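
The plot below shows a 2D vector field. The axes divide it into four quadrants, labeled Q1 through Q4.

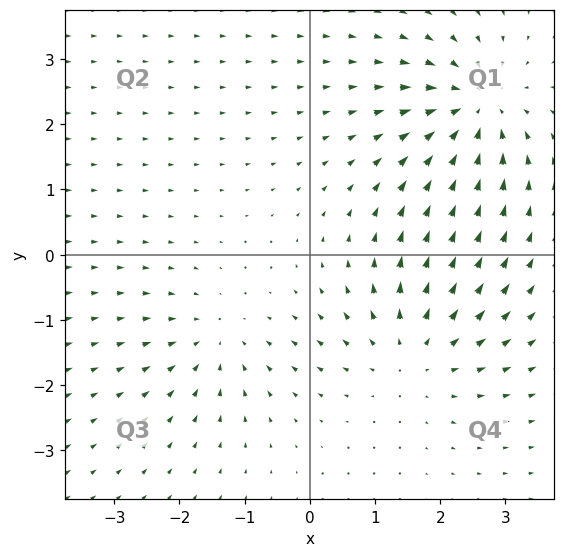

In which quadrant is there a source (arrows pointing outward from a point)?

Q4

The source sits at approximately (1.6, -1.5), which lies in quadrant Q4. The divergence there is about +4, positive as expected for a source.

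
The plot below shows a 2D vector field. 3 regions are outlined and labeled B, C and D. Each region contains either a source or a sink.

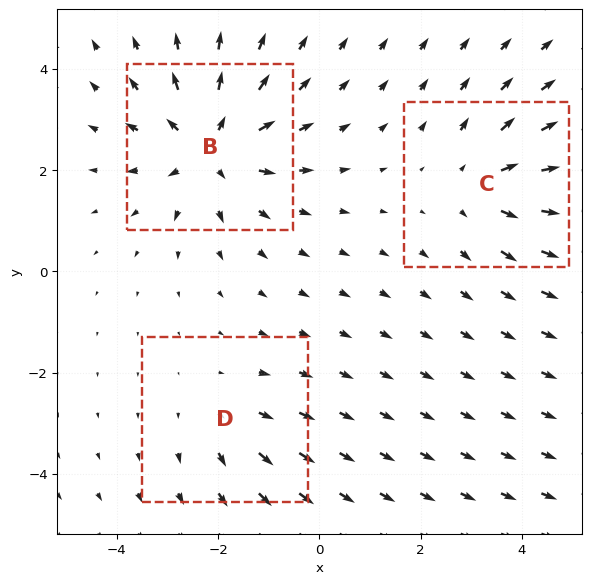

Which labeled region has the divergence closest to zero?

Divergence at each region's feature centre — B: about +5, C: about +3, D: about +2. Region D is closest to zero.

D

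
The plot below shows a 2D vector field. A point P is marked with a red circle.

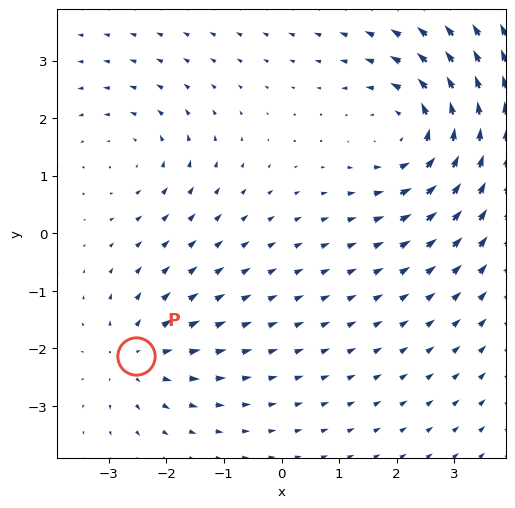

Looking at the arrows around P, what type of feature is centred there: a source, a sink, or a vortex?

source

At P (-2.5, -2.1) the arrows spread outward. Divergence about +3, curl ≈0 — positive divergence with near-zero curl is a source.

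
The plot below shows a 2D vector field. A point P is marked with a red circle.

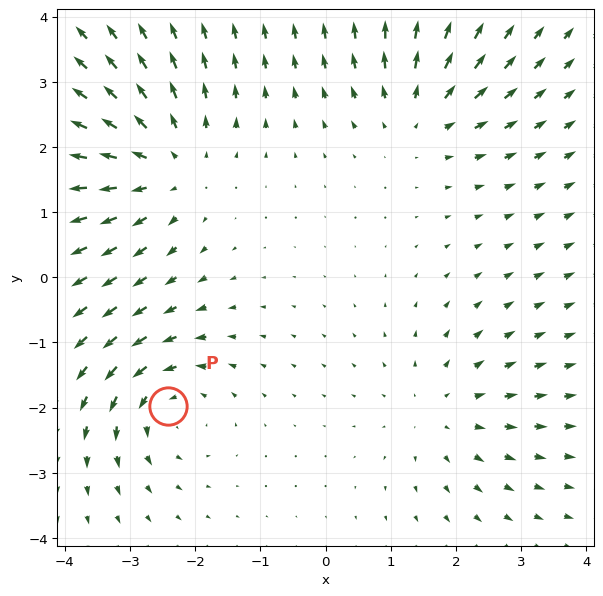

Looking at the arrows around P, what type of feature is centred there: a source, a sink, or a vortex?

vortex

At P (-2.4, -2.0) the arrows circulate counterclockwise. Divergence ≈0, curl about +4 — near-zero divergence with nonzero curl is a vortex.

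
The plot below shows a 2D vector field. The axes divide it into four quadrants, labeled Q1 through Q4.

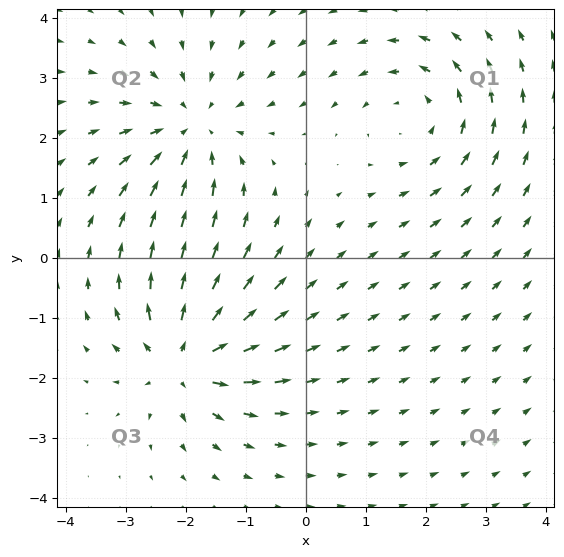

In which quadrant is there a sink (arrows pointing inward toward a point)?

Q2

The sink sits at approximately (-1.9, 2.2), which lies in quadrant Q2. The divergence there is about -3, negative as expected for a sink.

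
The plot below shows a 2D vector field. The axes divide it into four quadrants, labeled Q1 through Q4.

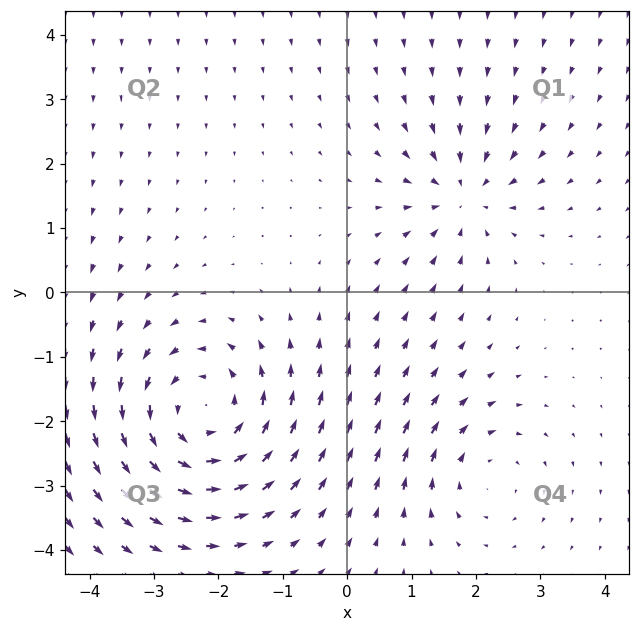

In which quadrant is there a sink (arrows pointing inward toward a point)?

The sink sits at approximately (1.8, 1.5), which lies in quadrant Q1. The divergence there is about -3, negative as expected for a sink.

Q1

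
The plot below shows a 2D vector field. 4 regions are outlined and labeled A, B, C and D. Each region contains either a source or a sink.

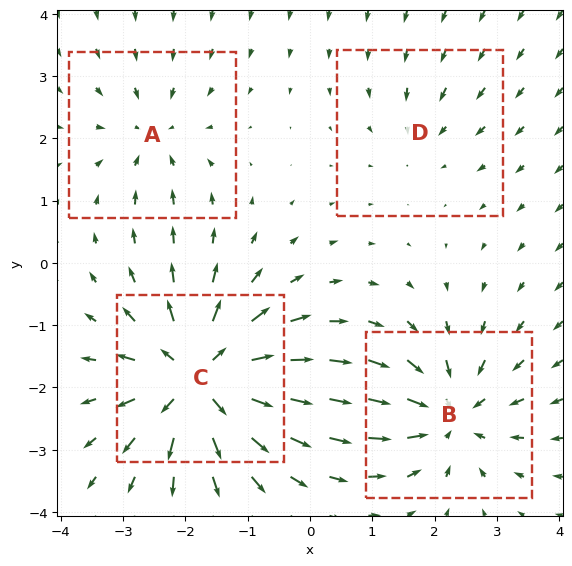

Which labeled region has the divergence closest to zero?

D

Divergence at each region's feature centre — A: about -4, B: about -6, C: about +8, D: about -2. Region D is closest to zero.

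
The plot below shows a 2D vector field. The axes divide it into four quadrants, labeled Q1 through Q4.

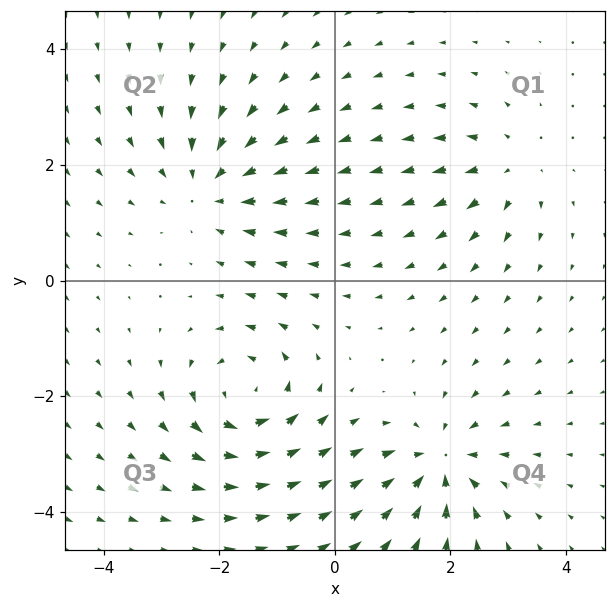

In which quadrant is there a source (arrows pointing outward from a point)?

Q1

The source sits at approximately (3.0, 2.0), which lies in quadrant Q1. The divergence there is about +4, positive as expected for a source.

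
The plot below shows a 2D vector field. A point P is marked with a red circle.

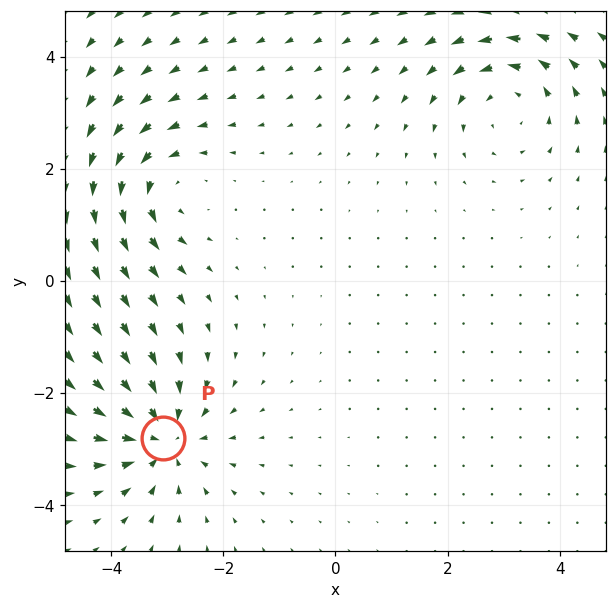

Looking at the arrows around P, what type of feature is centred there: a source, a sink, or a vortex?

At P (-3.1, -2.8) the arrows converge inward. Divergence about -6, curl ≈0 — negative divergence with near-zero curl is a sink.

sink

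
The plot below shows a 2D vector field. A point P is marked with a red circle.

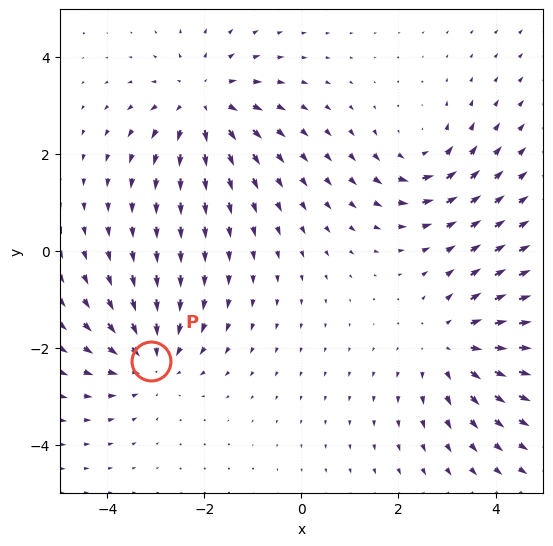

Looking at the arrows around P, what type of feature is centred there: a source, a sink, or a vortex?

sink

At P (-3.1, -2.3) the arrows converge inward. Divergence about -3, curl ≈0 — negative divergence with near-zero curl is a sink.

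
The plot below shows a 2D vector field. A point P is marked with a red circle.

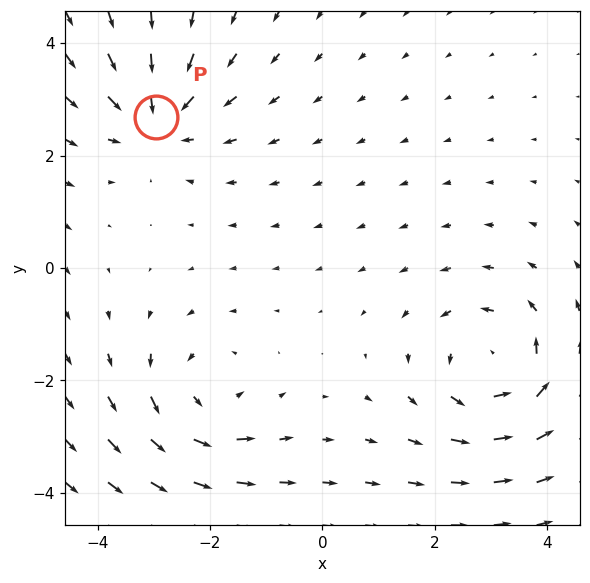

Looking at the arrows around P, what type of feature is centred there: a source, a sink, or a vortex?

sink

At P (-3.0, 2.7) the arrows converge inward. Divergence about -3, curl ≈0 — negative divergence with near-zero curl is a sink.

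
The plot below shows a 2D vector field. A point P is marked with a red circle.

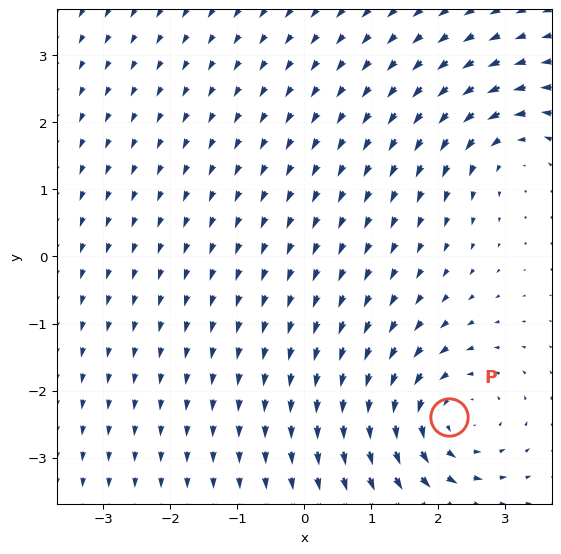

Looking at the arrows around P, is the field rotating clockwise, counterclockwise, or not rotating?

counterclockwise

Near P at (2.2, -2.4) the arrows circulate counterclockwise. The curl (z-component) there is about +4; positive curl means counterclockwise rotation.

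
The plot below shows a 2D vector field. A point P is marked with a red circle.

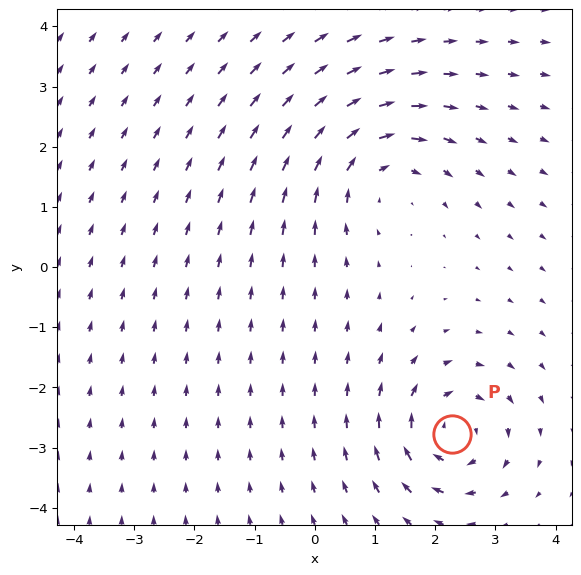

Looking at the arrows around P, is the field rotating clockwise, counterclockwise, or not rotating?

Near P at (2.3, -2.8) the arrows circulate clockwise. The curl (z-component) there is about -6; negative curl means clockwise rotation.

clockwise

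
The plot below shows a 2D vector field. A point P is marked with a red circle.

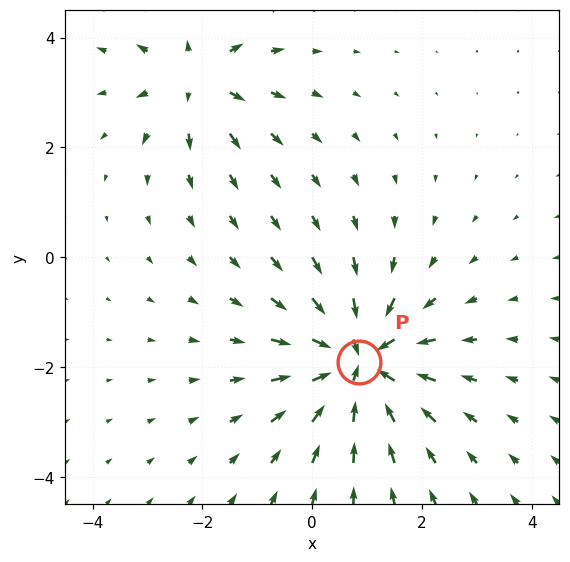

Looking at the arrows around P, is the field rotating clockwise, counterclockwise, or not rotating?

not rotating

Near P at (0.9, -1.9) the arrows show no circulation. The curl there is ≈0.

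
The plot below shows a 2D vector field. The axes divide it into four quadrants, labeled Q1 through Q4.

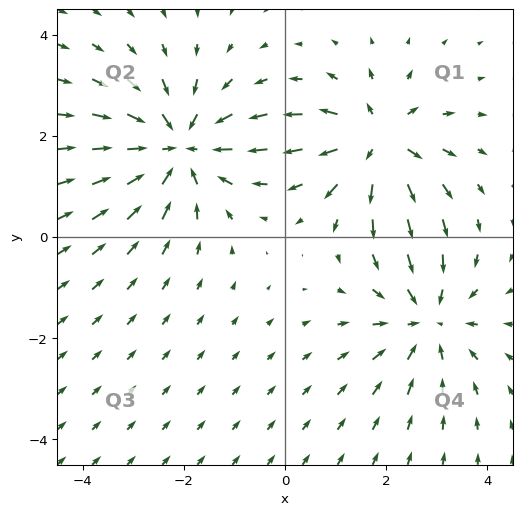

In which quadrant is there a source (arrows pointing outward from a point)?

The source sits at approximately (1.8, 1.9), which lies in quadrant Q1. The divergence there is about +4, positive as expected for a source.

Q1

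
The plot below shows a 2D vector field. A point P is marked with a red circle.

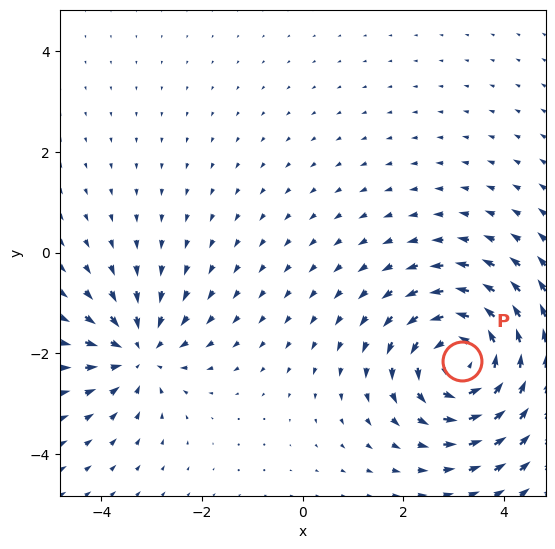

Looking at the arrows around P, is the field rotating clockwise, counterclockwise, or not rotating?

Near P at (3.2, -2.2) the arrows circulate counterclockwise. The curl (z-component) there is about +4; positive curl means counterclockwise rotation.

counterclockwise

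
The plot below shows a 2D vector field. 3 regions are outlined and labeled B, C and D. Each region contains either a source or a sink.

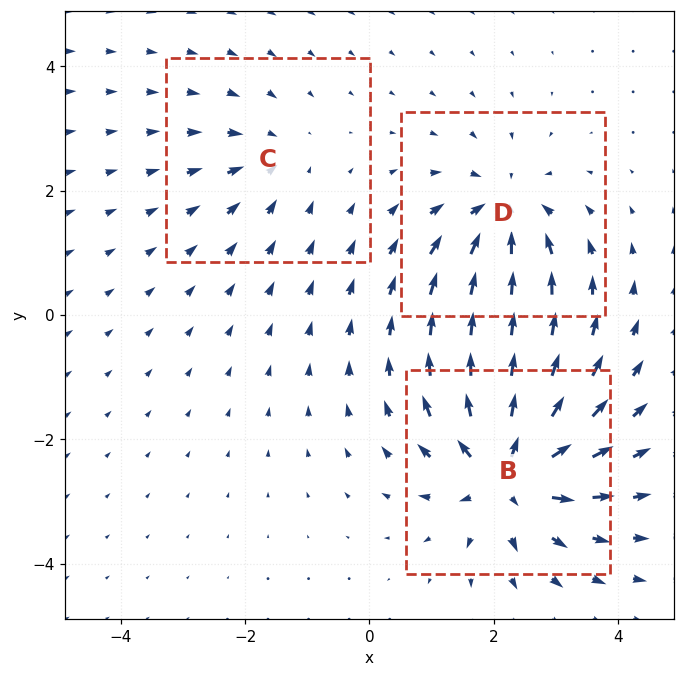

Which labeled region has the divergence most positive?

B

Divergence at each region's feature centre — B: about +6, C: about -2, D: about -4. Region B is most positive.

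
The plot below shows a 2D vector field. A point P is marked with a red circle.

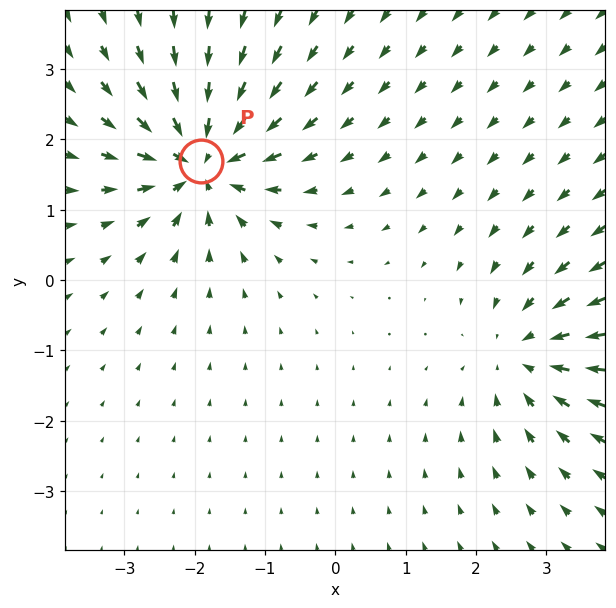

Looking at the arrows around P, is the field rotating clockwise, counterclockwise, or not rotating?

not rotating

Near P at (-1.9, 1.7) the arrows show no circulation. The curl there is ≈0.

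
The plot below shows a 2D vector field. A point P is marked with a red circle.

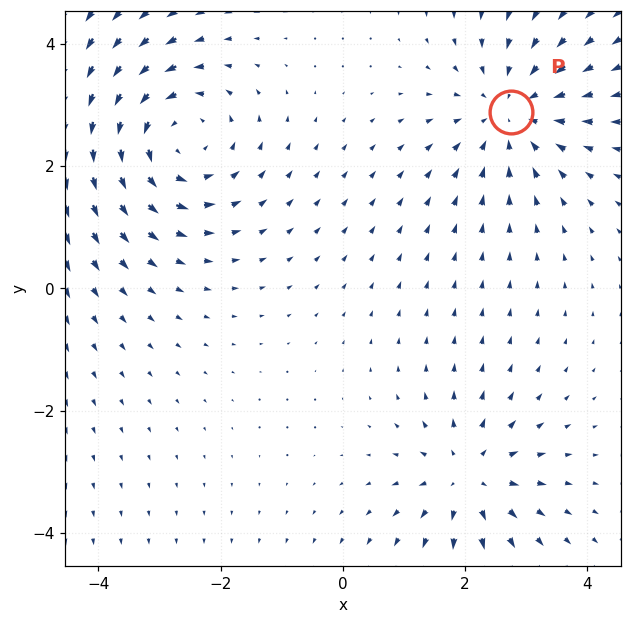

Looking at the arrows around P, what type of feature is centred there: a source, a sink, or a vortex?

sink

At P (2.7, 2.9) the arrows converge inward. Divergence about -4, curl ≈0 — negative divergence with near-zero curl is a sink.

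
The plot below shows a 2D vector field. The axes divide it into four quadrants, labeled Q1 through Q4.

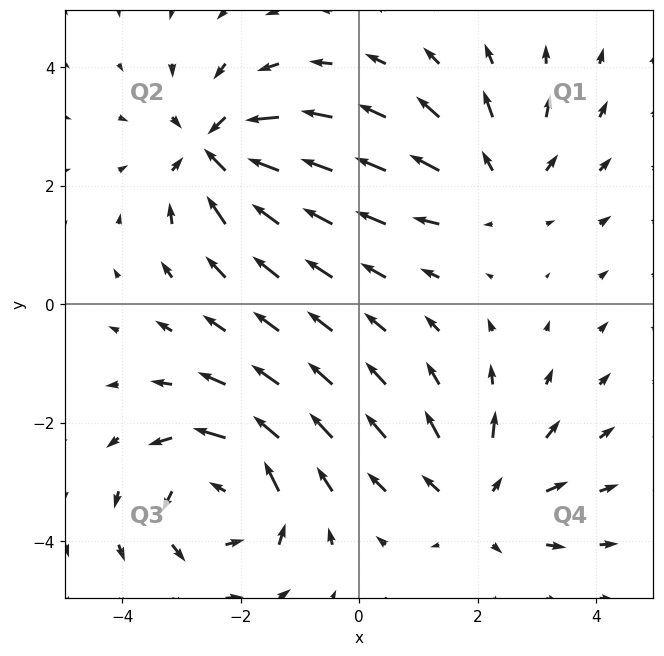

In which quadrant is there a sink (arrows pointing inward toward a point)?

Q2

The sink sits at approximately (-2.4, 2.6), which lies in quadrant Q2. The divergence there is about -5, negative as expected for a sink.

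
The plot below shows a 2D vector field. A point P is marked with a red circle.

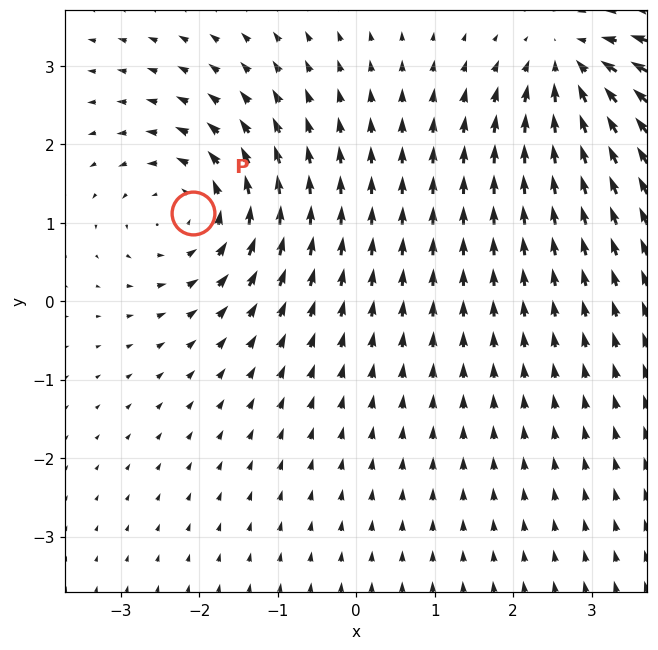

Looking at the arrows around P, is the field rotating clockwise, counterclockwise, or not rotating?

counterclockwise

Near P at (-2.1, 1.1) the arrows circulate counterclockwise. The curl (z-component) there is about +3; positive curl means counterclockwise rotation.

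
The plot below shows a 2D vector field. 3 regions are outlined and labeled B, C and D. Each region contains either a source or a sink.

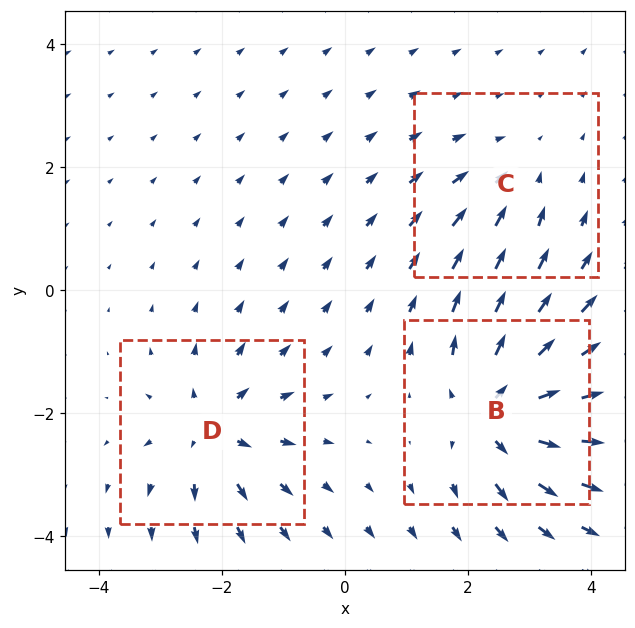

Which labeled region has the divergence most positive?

Divergence at each region's feature centre — B: about +6, C: about -3, D: about +4. Region B is most positive.

B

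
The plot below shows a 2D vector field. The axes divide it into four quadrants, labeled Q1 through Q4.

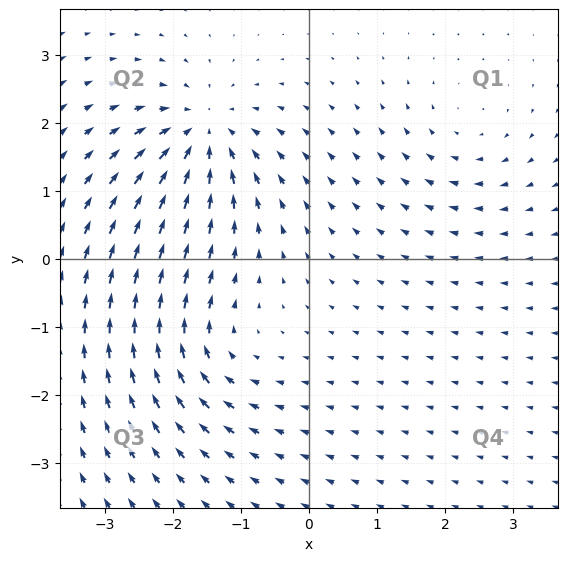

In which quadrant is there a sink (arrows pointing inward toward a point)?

Q2

The sink sits at approximately (-1.6, 1.8), which lies in quadrant Q2. The divergence there is about -5, negative as expected for a sink.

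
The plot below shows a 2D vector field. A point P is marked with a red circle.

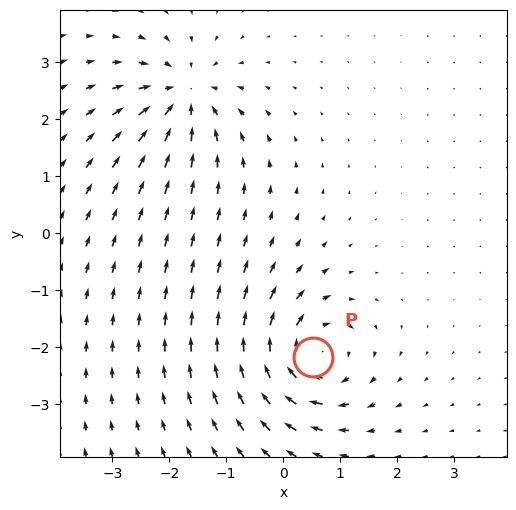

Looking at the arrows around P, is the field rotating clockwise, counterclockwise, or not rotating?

Near P at (0.5, -2.2) the arrows circulate clockwise. The curl (z-component) there is about -6; negative curl means clockwise rotation.

clockwise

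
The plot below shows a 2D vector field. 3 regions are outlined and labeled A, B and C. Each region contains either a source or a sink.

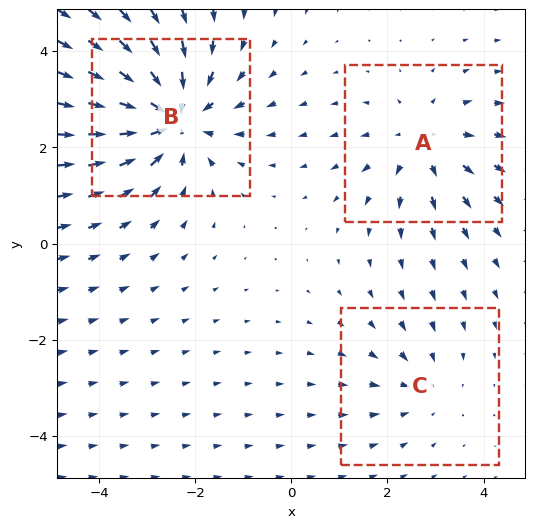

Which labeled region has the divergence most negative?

Divergence at each region's feature centre — A: about +3, B: about -5, C: about -2. Region B is most negative.

B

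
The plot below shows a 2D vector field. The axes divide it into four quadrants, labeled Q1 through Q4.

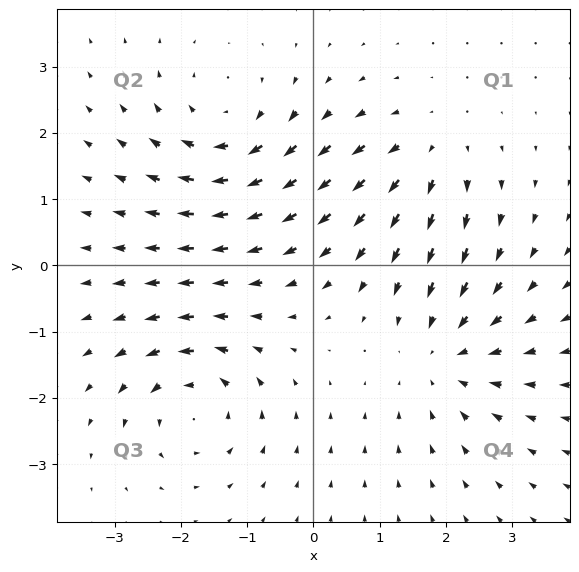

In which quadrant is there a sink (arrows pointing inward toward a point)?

Q4

The sink sits at approximately (2.0, -1.4), which lies in quadrant Q4. The divergence there is about -4, negative as expected for a sink.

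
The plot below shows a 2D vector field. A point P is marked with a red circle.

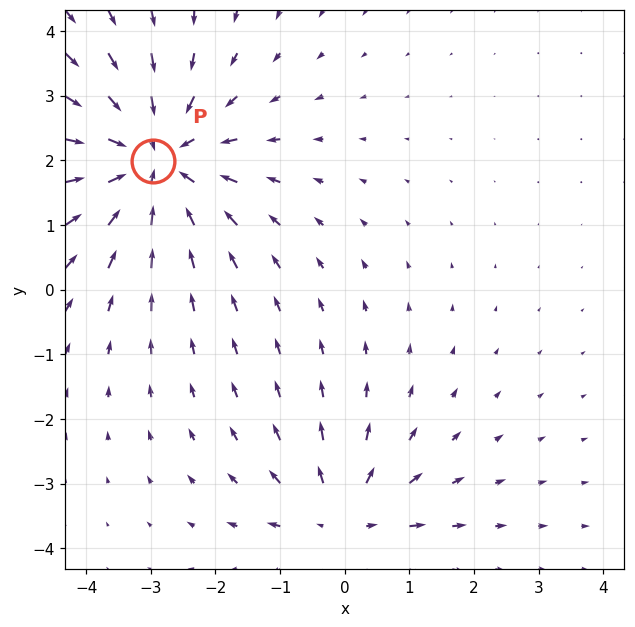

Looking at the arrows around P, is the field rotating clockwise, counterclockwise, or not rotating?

Near P at (-3.0, 2.0) the arrows show no circulation. The curl there is ≈0.

not rotating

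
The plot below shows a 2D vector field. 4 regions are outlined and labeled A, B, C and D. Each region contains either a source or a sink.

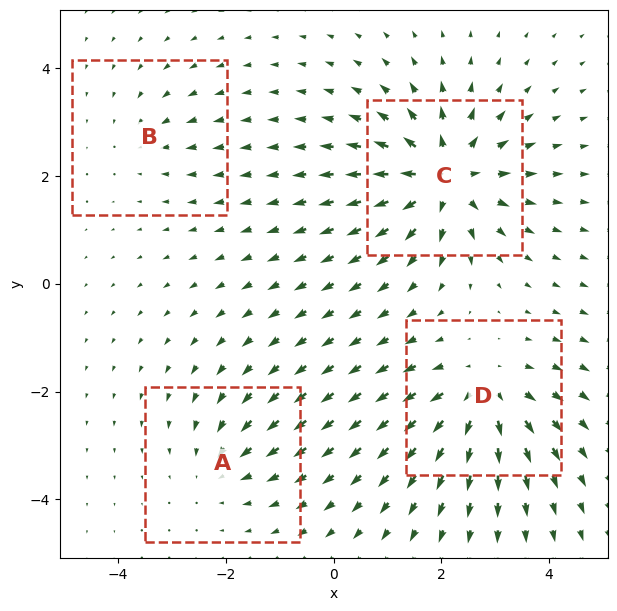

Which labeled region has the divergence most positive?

Divergence at each region's feature centre — A: about -3, B: about -2, C: about +8, D: about +6. Region C is most positive.

C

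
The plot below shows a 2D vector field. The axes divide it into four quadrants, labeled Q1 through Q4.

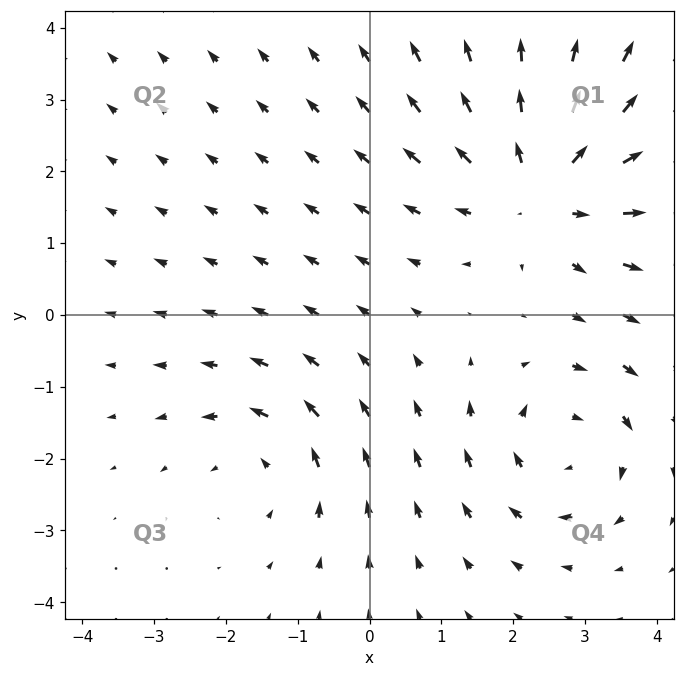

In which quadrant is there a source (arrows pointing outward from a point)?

Q1

The source sits at approximately (2.4, 1.8), which lies in quadrant Q1. The divergence there is about +4, positive as expected for a source.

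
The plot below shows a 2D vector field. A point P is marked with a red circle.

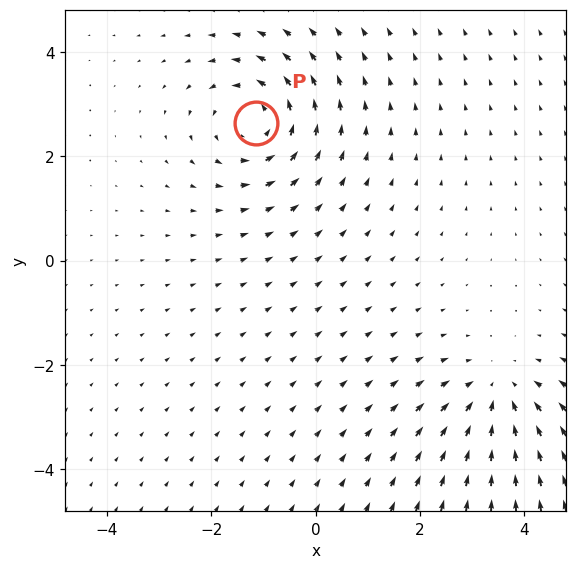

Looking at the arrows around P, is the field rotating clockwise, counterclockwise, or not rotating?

Near P at (-1.1, 2.6) the arrows circulate counterclockwise. The curl (z-component) there is about +4; positive curl means counterclockwise rotation.

counterclockwise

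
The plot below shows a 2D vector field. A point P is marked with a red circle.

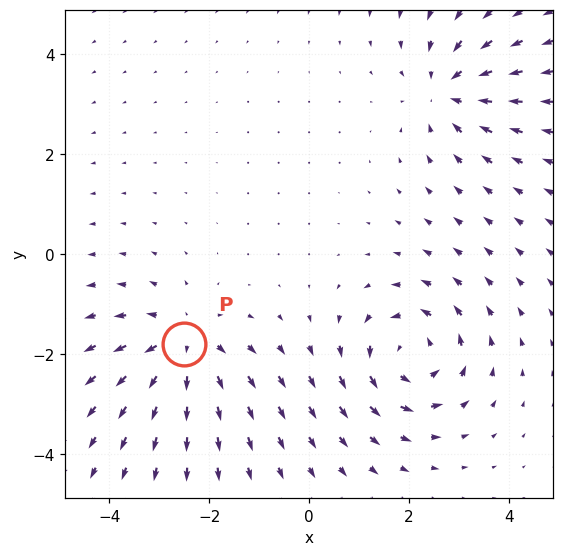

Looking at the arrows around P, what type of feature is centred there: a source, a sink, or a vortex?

At P (-2.5, -1.8) the arrows spread outward. Divergence about +4, curl ≈0 — positive divergence with near-zero curl is a source.

source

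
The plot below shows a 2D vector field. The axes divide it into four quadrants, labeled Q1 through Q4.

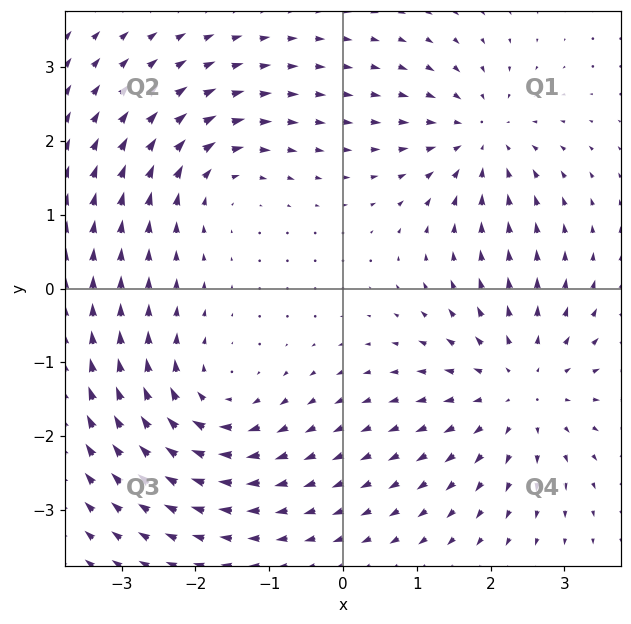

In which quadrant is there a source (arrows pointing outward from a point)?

Q4

The source sits at approximately (2.4, -1.4), which lies in quadrant Q4. The divergence there is about +3, positive as expected for a source.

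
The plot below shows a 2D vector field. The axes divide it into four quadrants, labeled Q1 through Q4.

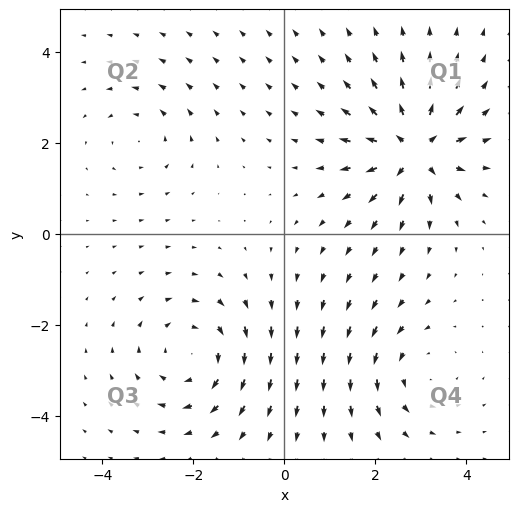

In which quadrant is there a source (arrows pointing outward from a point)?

The source sits at approximately (2.8, 1.9), which lies in quadrant Q1. The divergence there is about +7, positive as expected for a source.

Q1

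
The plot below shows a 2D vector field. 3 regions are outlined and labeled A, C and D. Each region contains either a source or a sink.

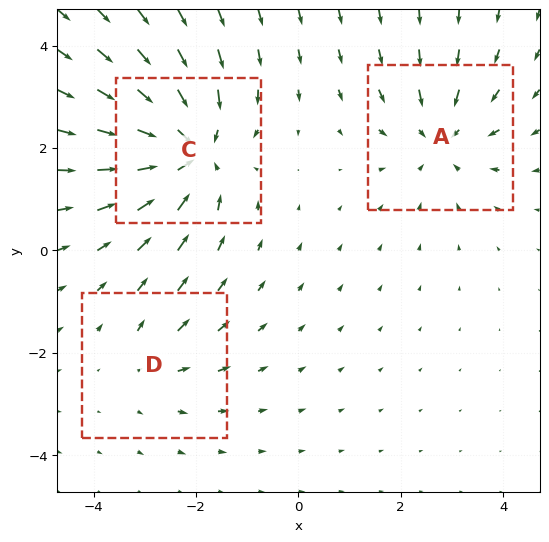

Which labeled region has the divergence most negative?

C

Divergence at each region's feature centre — A: about -3, C: about -5, D: about +2. Region C is most negative.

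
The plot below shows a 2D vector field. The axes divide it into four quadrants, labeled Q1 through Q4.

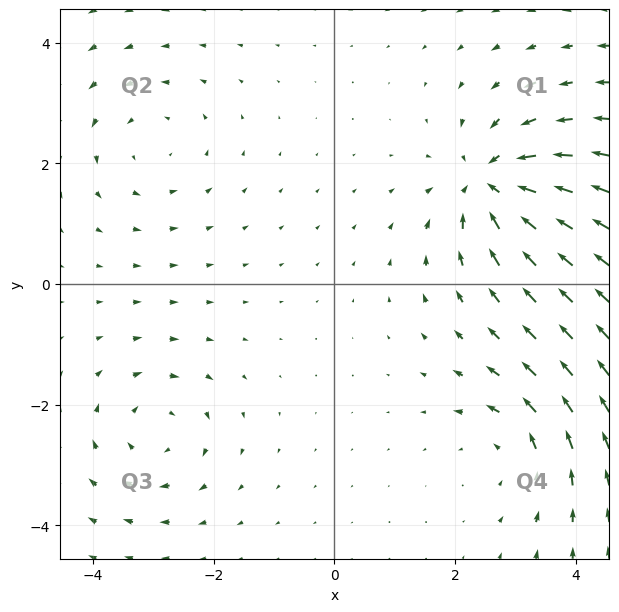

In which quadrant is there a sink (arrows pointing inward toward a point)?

Q1

The sink sits at approximately (2.6, 1.7), which lies in quadrant Q1. The divergence there is about -6, negative as expected for a sink.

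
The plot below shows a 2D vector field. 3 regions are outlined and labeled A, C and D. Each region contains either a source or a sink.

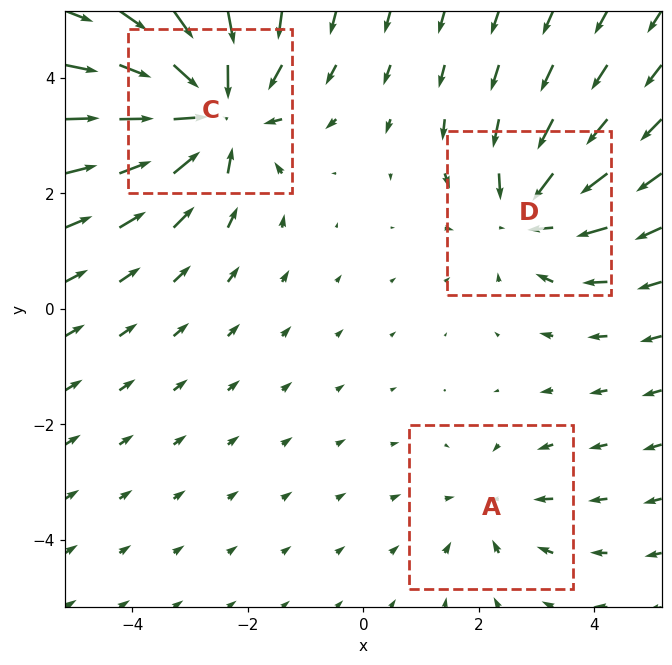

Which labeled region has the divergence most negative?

Divergence at each region's feature centre — A: about -2, C: about -5, D: about -3. Region C is most negative.

C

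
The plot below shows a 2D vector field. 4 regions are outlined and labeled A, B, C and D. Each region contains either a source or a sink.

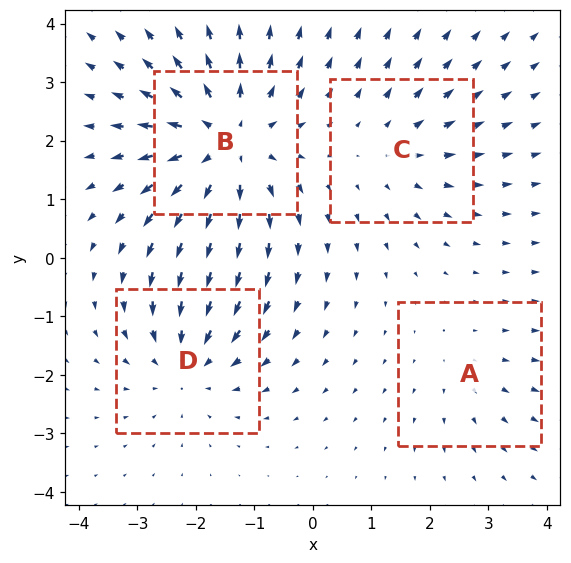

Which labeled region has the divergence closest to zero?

Divergence at each region's feature centre — A: about +2, B: about +6, C: about +3, D: about -4. Region A is closest to zero.

A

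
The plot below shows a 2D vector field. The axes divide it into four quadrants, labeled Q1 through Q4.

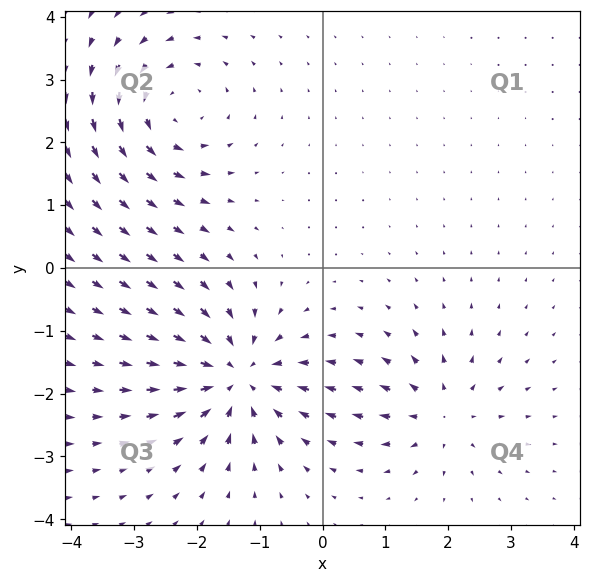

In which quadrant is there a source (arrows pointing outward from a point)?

The source sits at approximately (1.9, -2.3), which lies in quadrant Q4. The divergence there is about +4, positive as expected for a source.

Q4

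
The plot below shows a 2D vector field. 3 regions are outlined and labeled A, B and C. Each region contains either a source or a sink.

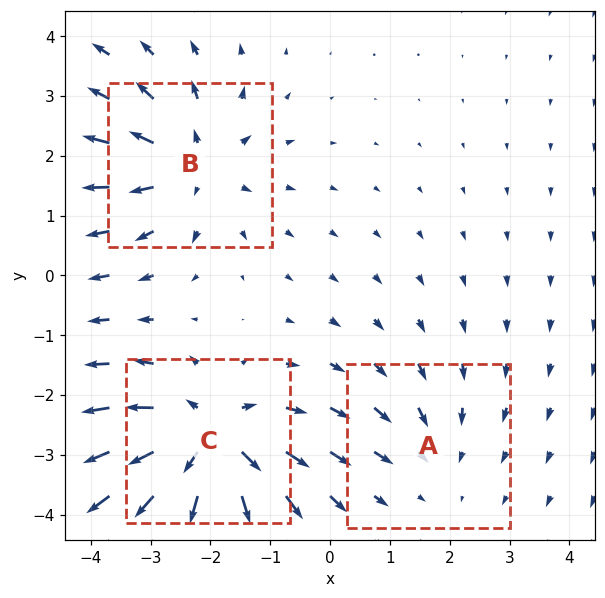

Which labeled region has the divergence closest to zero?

A

Divergence at each region's feature centre — A: about -2, B: about +4, C: about +5. Region A is closest to zero.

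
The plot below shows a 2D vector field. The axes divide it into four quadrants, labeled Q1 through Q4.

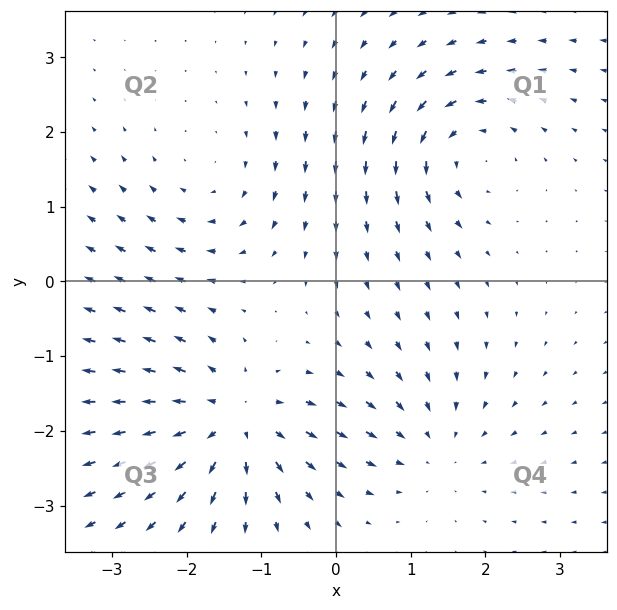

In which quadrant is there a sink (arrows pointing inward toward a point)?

Q4

The sink sits at approximately (1.3, -2.2), which lies in quadrant Q4. The divergence there is about -3, negative as expected for a sink.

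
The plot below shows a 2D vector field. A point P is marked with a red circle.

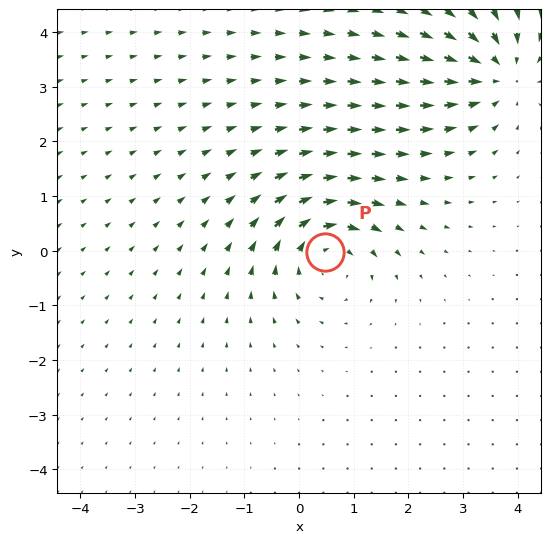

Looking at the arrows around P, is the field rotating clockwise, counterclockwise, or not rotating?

Near P at (0.5, -0.0) the arrows circulate clockwise. The curl (z-component) there is about -3; negative curl means clockwise rotation.

clockwise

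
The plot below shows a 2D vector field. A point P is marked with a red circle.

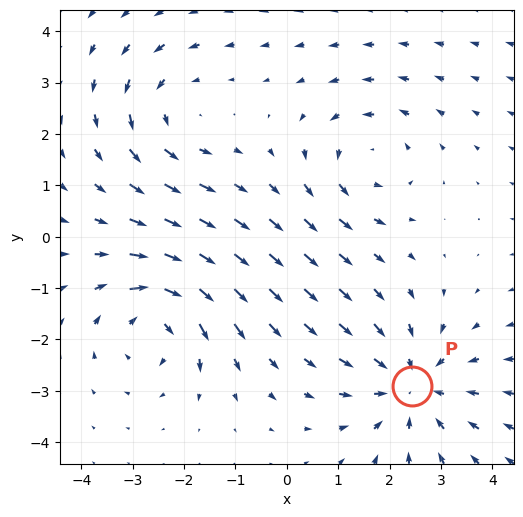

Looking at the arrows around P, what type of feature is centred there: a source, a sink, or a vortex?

sink

At P (2.4, -2.9) the arrows converge inward. Divergence about -4, curl ≈0 — negative divergence with near-zero curl is a sink.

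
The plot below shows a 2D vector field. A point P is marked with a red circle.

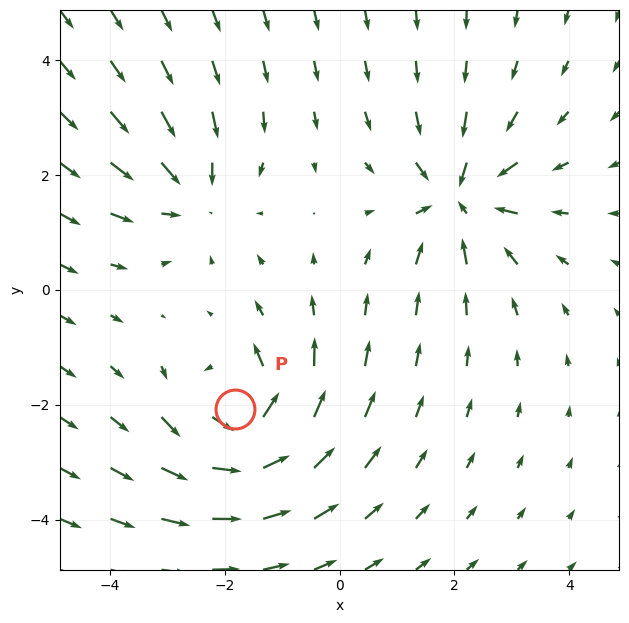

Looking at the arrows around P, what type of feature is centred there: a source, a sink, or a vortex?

At P (-1.8, -2.1) the arrows circulate counterclockwise. Divergence ≈0, curl about +5 — near-zero divergence with nonzero curl is a vortex.

vortex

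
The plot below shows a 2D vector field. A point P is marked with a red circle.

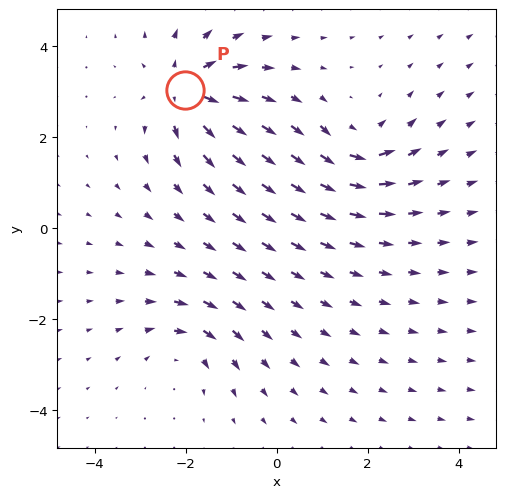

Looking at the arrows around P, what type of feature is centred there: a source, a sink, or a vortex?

source

At P (-2.0, 3.0) the arrows spread outward. Divergence about +5, curl ≈0 — positive divergence with near-zero curl is a source.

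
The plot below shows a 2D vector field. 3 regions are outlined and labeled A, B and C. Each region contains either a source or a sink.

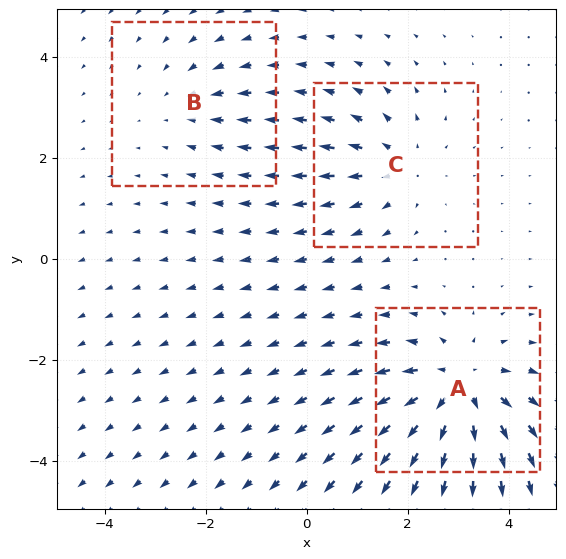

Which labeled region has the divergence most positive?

Divergence at each region's feature centre — A: about +5, B: about -2, C: about +3. Region A is most positive.

A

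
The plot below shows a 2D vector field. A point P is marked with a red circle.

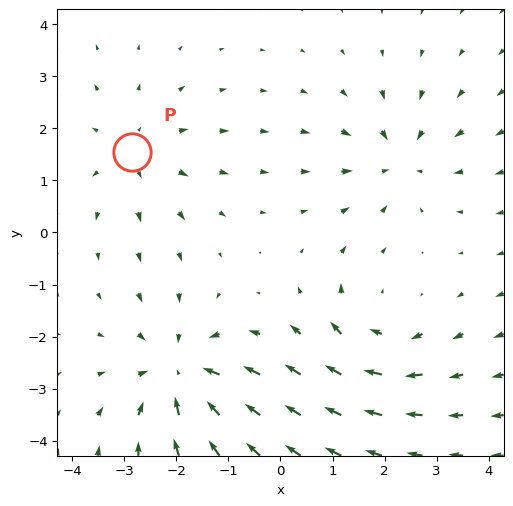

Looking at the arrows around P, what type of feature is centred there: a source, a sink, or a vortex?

source

At P (-2.8, 1.5) the arrows spread outward. Divergence about +2, curl ≈0 — positive divergence with near-zero curl is a source.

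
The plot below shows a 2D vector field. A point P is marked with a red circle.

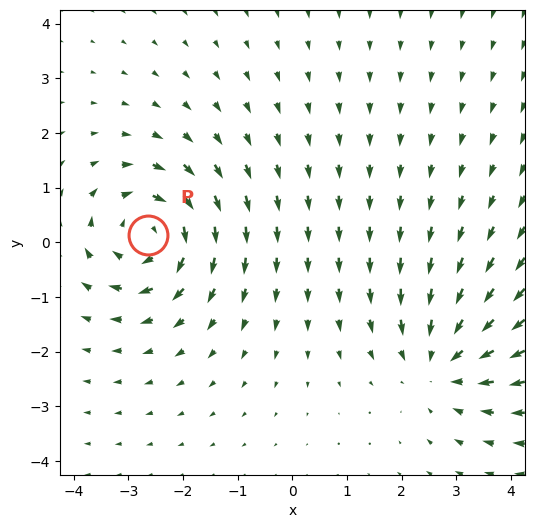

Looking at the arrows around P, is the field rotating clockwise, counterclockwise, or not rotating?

Near P at (-2.6, 0.1) the arrows circulate clockwise. The curl (z-component) there is about -5; negative curl means clockwise rotation.

clockwise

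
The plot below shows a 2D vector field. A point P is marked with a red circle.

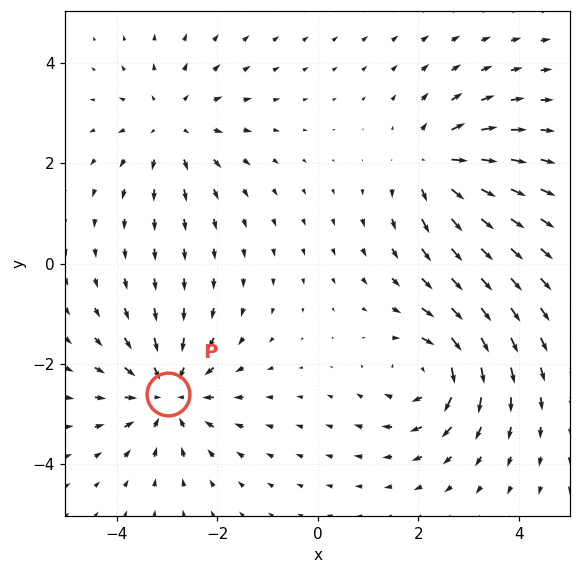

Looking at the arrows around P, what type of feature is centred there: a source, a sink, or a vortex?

sink

At P (-3.0, -2.6) the arrows converge inward. Divergence about -5, curl ≈0 — negative divergence with near-zero curl is a sink.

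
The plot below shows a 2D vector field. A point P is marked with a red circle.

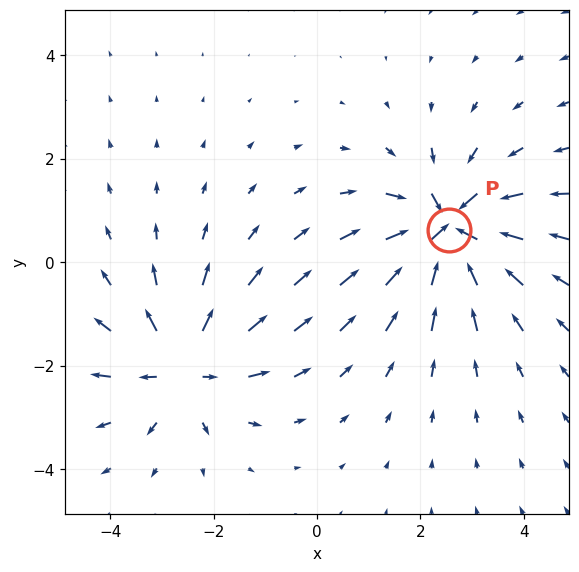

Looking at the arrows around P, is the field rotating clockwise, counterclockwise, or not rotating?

Near P at (2.5, 0.6) the arrows show no circulation. The curl there is ≈0.

not rotating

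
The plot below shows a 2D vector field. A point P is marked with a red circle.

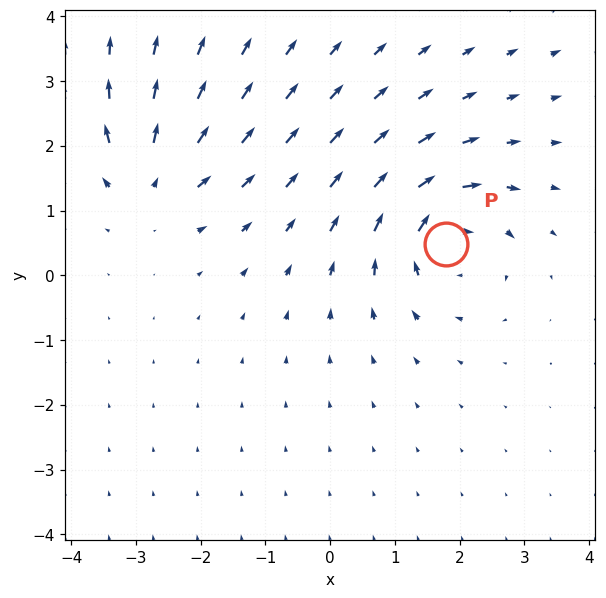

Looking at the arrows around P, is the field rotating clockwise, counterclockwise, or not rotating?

clockwise

Near P at (1.8, 0.5) the arrows circulate clockwise. The curl (z-component) there is about -5; negative curl means clockwise rotation.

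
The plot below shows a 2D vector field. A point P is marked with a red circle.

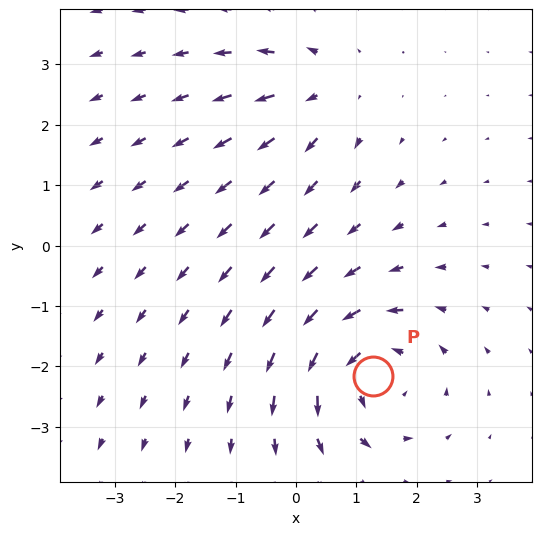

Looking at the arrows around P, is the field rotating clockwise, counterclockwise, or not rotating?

counterclockwise

Near P at (1.3, -2.2) the arrows circulate counterclockwise. The curl (z-component) there is about +5; positive curl means counterclockwise rotation.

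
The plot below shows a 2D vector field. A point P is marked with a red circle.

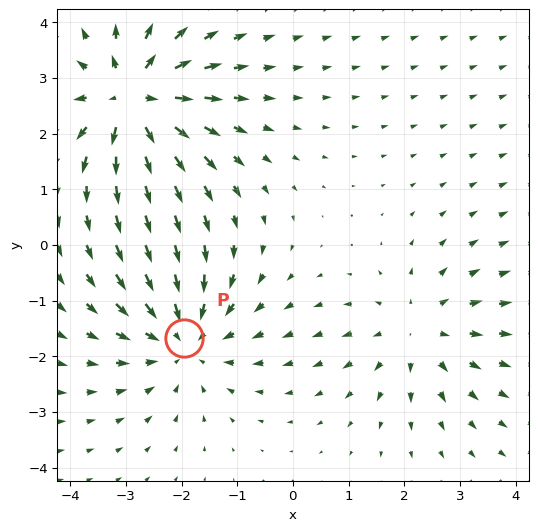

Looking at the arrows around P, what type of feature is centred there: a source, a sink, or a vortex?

sink

At P (-2.0, -1.7) the arrows converge inward. Divergence about -4, curl ≈0 — negative divergence with near-zero curl is a sink.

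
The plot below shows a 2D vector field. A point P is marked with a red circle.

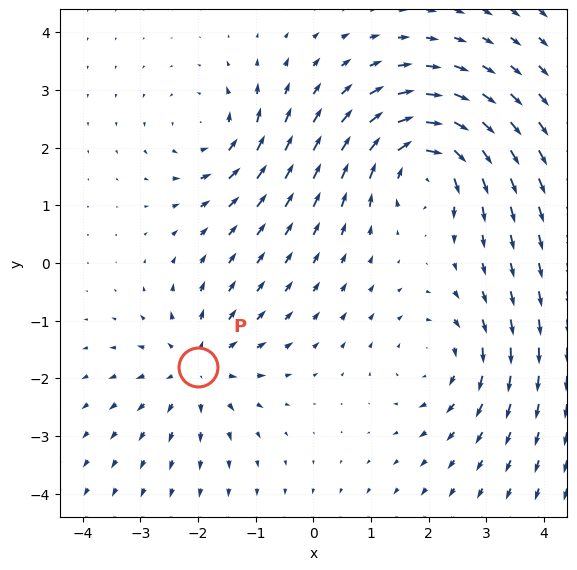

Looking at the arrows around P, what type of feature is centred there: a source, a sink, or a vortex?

source

At P (-2.0, -1.8) the arrows spread outward. Divergence about +4, curl ≈0 — positive divergence with near-zero curl is a source.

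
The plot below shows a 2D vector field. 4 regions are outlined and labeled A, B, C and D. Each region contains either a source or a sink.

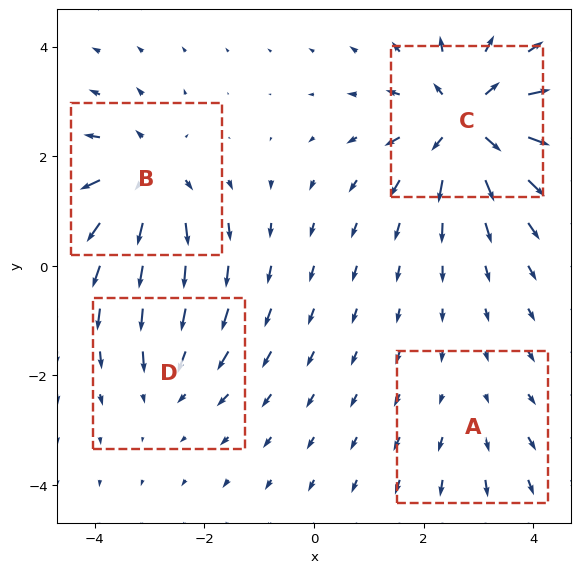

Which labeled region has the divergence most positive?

C

Divergence at each region's feature centre — A: about +2, B: about +6, C: about +7, D: about -3. Region C is most positive.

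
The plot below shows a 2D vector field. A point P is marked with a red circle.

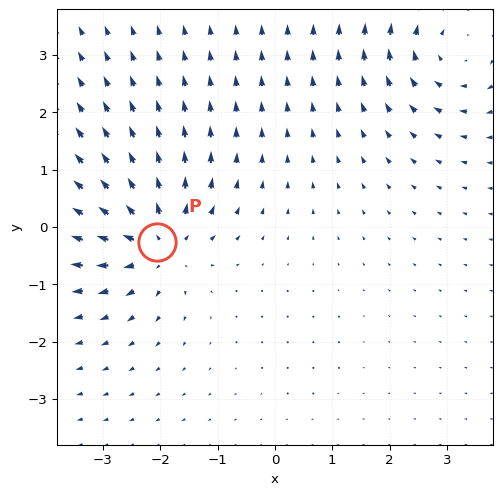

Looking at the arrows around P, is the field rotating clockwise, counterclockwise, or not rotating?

Near P at (-2.0, -0.3) the arrows show no circulation. The curl there is ≈0.

not rotating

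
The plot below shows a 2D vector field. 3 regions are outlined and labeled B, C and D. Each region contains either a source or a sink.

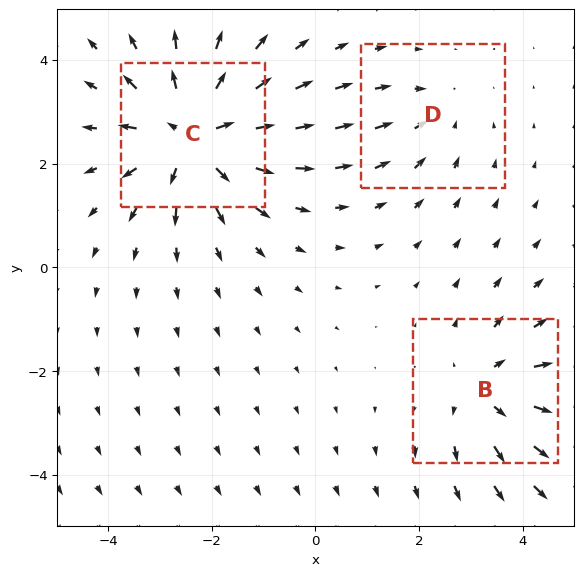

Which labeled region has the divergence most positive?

C

Divergence at each region's feature centre — B: about +3, C: about +4, D: about -2. Region C is most positive.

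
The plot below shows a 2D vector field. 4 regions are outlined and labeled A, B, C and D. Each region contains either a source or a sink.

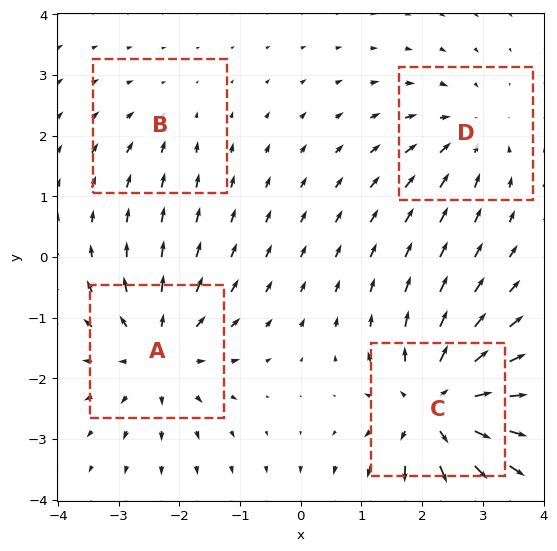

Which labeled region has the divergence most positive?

C

Divergence at each region's feature centre — A: about +5, B: about -2, C: about +7, D: about -4. Region C is most positive.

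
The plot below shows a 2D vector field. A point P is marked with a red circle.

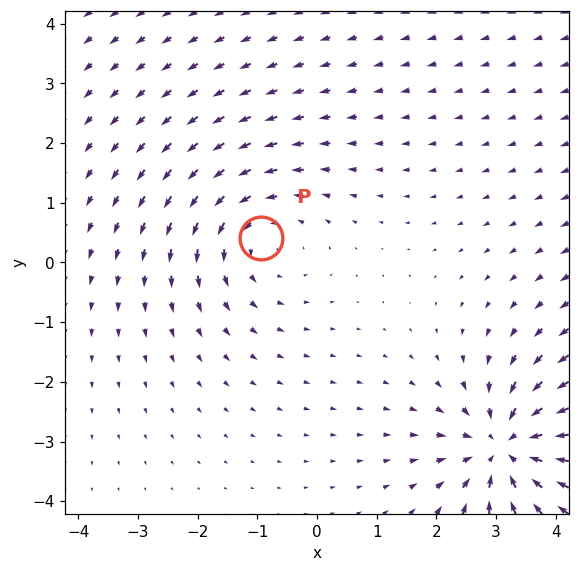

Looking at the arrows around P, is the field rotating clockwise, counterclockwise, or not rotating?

counterclockwise

Near P at (-0.9, 0.4) the arrows circulate counterclockwise. The curl (z-component) there is about +3; positive curl means counterclockwise rotation.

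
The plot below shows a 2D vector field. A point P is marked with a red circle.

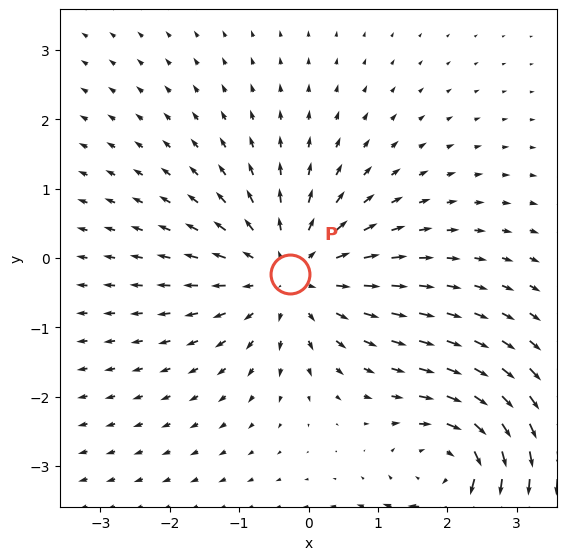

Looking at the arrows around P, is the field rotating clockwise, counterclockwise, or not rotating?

not rotating

Near P at (-0.3, -0.2) the arrows show no circulation. The curl there is ≈0.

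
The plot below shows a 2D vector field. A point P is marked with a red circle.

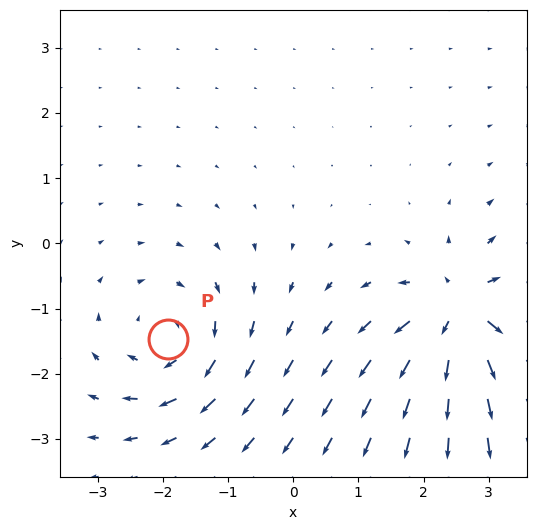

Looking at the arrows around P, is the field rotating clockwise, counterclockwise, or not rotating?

Near P at (-1.9, -1.5) the arrows circulate clockwise. The curl (z-component) there is about -3; negative curl means clockwise rotation.

clockwise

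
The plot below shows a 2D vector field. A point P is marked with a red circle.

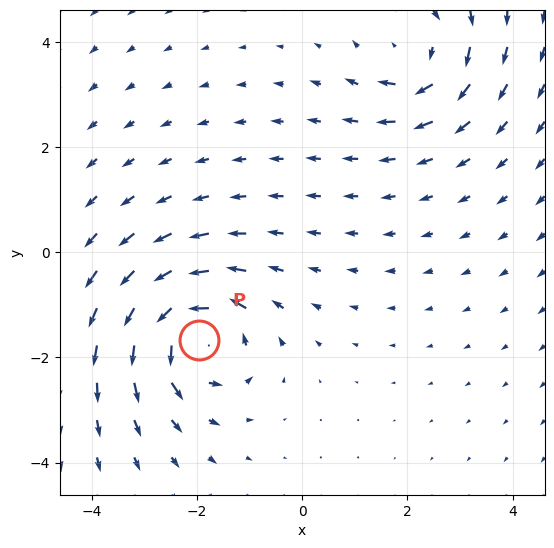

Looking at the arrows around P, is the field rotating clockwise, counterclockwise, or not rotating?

counterclockwise

Near P at (-2.0, -1.7) the arrows circulate counterclockwise. The curl (z-component) there is about +6; positive curl means counterclockwise rotation.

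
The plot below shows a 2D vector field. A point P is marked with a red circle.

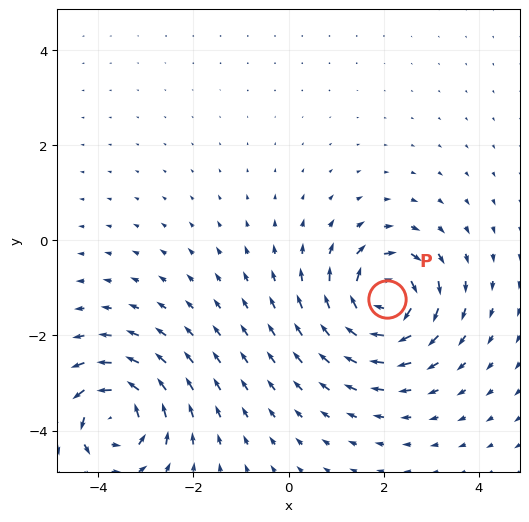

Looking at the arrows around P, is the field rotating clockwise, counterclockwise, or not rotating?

clockwise

Near P at (2.1, -1.2) the arrows circulate clockwise. The curl (z-component) there is about -6; negative curl means clockwise rotation.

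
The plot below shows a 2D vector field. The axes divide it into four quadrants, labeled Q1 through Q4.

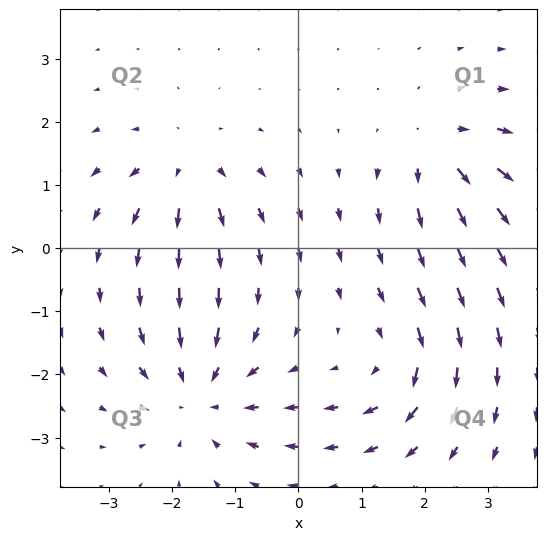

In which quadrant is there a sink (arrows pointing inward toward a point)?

Q3

The sink sits at approximately (-1.6, -2.3), which lies in quadrant Q3. The divergence there is about -4, negative as expected for a sink.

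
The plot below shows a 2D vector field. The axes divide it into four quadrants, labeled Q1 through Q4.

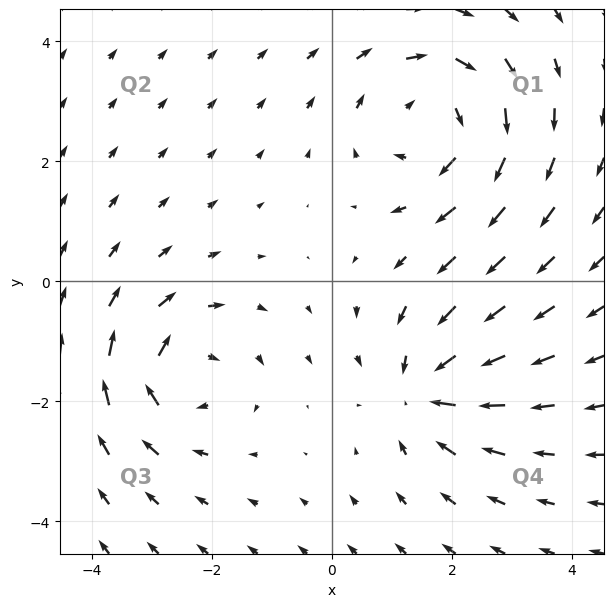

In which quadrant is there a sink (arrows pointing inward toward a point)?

The sink sits at approximately (1.6, -1.8), which lies in quadrant Q4. The divergence there is about -4, negative as expected for a sink.

Q4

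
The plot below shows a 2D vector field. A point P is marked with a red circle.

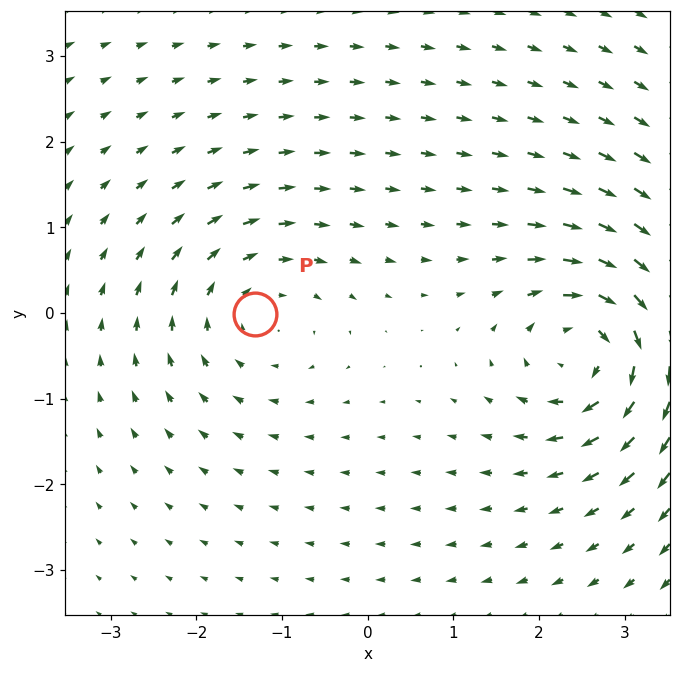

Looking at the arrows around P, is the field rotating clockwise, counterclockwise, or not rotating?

clockwise

Near P at (-1.3, -0.0) the arrows circulate clockwise. The curl (z-component) there is about -3; negative curl means clockwise rotation.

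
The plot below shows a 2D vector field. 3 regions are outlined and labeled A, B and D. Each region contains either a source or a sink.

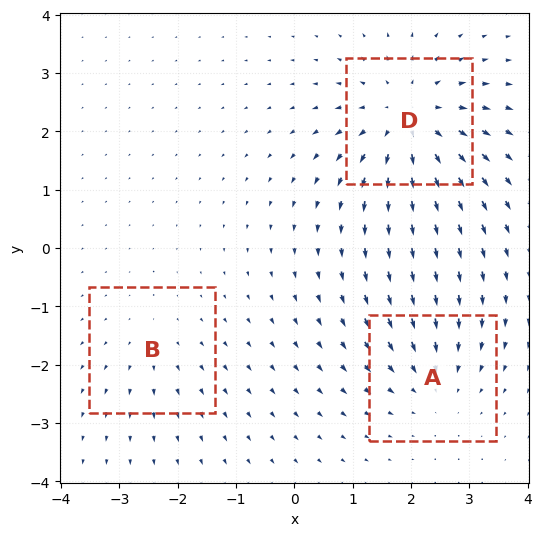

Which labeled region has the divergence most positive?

D

Divergence at each region's feature centre — A: about -3, B: about +2, D: about +5. Region D is most positive.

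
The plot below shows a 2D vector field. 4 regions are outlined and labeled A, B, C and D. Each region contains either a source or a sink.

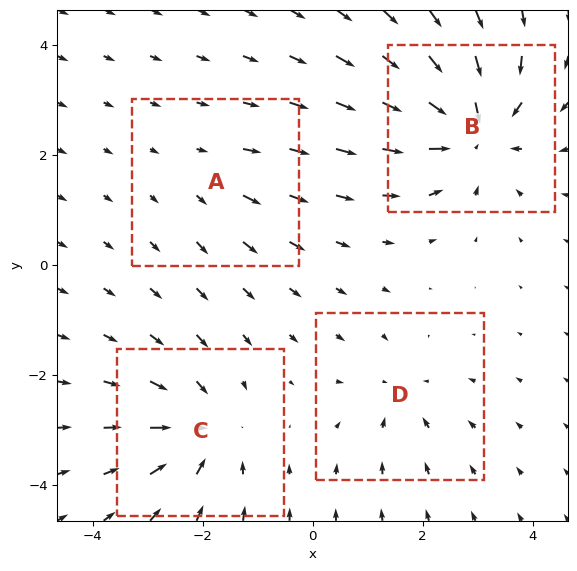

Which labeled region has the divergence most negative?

Divergence at each region's feature centre — A: about +2, B: about -7, C: about -5, D: about -3. Region B is most negative.

B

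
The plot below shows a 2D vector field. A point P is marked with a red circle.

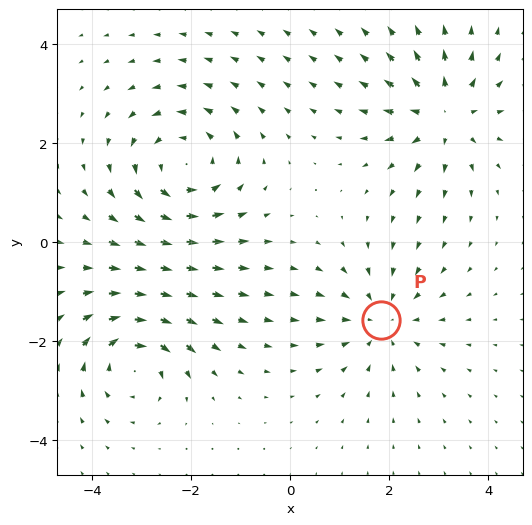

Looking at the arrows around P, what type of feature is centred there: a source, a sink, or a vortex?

sink

At P (1.8, -1.6) the arrows converge inward. Divergence about -4, curl ≈0 — negative divergence with near-zero curl is a sink.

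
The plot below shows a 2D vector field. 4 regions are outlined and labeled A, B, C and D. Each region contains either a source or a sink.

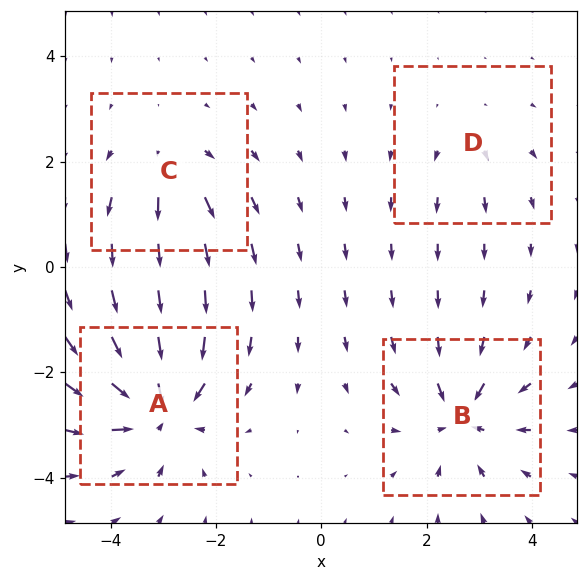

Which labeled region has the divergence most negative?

A

Divergence at each region's feature centre — A: about -7, B: about -6, C: about +4, D: about +2. Region A is most negative.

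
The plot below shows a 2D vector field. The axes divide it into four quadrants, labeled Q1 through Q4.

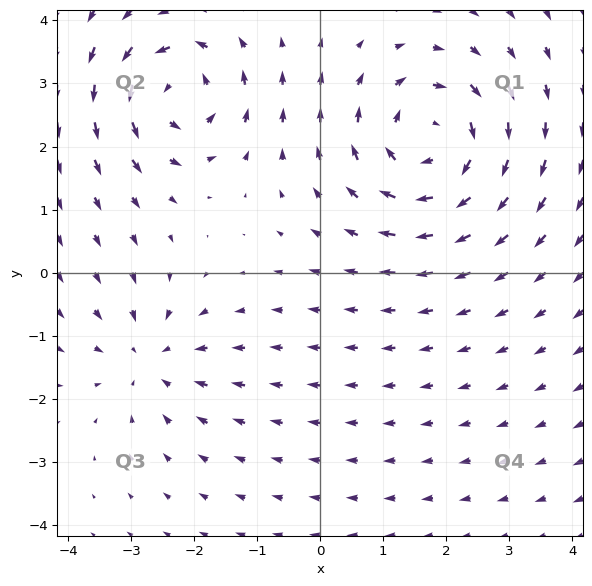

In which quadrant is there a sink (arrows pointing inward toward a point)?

The sink sits at approximately (-2.7, -1.4), which lies in quadrant Q3. The divergence there is about -3, negative as expected for a sink.

Q3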